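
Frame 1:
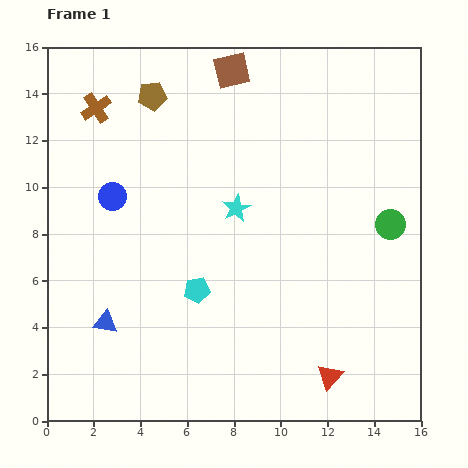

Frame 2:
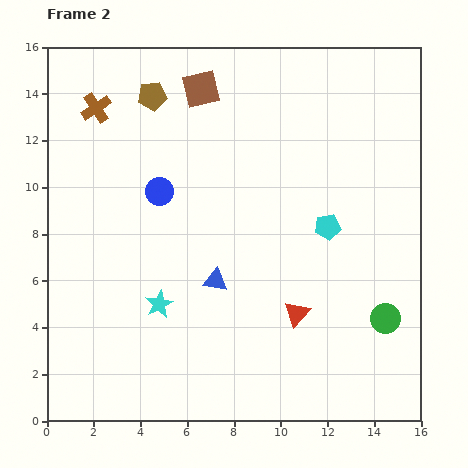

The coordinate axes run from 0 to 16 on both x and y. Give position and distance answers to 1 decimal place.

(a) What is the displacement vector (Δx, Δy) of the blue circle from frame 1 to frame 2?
(2.0, 0.2)

The blue circle was at (2.8, 9.6) in frame 1 and (4.8, 9.8) in frame 2.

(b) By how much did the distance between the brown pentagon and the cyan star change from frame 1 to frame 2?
+2.9

Distance in frame 1: 6.0. Distance in frame 2: 8.9.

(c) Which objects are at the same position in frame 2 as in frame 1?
the brown pentagon, the brown cross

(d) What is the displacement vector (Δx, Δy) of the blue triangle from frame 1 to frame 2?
(4.7, 1.8)

The blue triangle was at (2.5, 4.2) in frame 1 and (7.2, 6.0) in frame 2.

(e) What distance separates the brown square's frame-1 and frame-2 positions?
1.5

The brown square moved from (7.9, 15.0) to (6.6, 14.2), a distance of √(1.3² + 0.8²) ≈ 1.5.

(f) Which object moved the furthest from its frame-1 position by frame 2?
the cyan pentagon

(moved 6.2; next 5.3)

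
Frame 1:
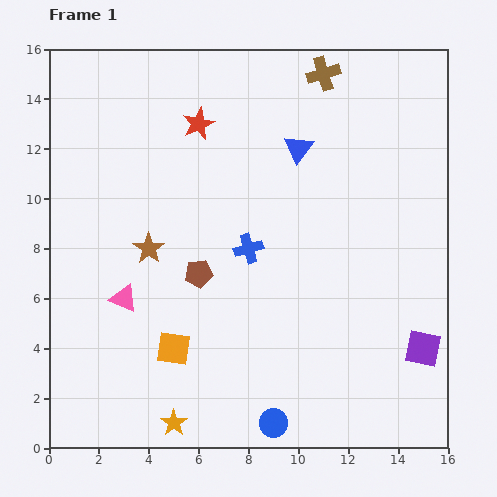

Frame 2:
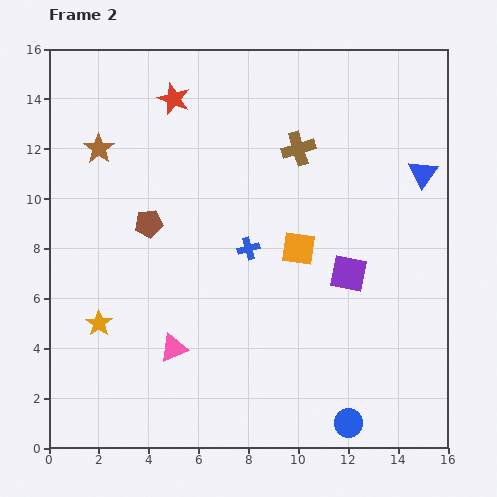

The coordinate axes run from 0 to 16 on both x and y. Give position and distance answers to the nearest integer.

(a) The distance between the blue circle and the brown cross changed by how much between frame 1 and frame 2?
-3

Distance in frame 1: 14. Distance in frame 2: 11.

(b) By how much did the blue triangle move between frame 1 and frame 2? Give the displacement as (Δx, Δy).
(5, -1)

The blue triangle was at (10, 12) in frame 1 and (15, 11) in frame 2.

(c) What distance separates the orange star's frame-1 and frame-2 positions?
5

The orange star moved from (5, 1) to (2, 5), a distance of √(3² + 4²) ≈ 5.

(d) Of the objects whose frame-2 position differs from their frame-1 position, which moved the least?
the red star

(moved 1)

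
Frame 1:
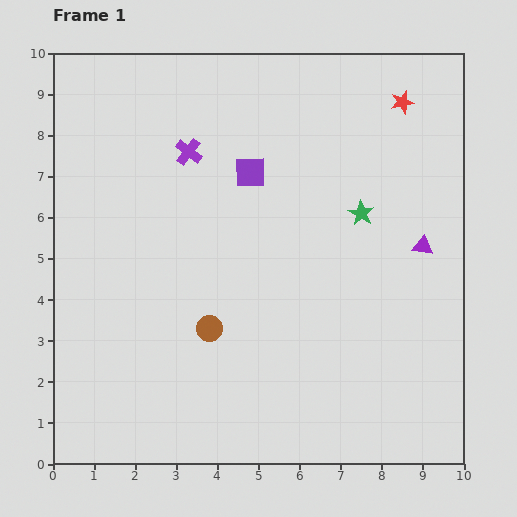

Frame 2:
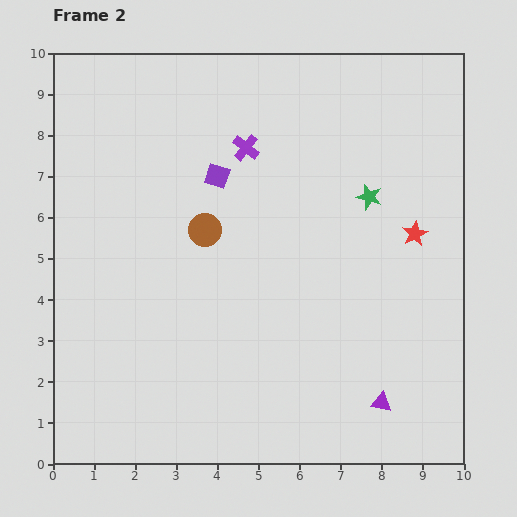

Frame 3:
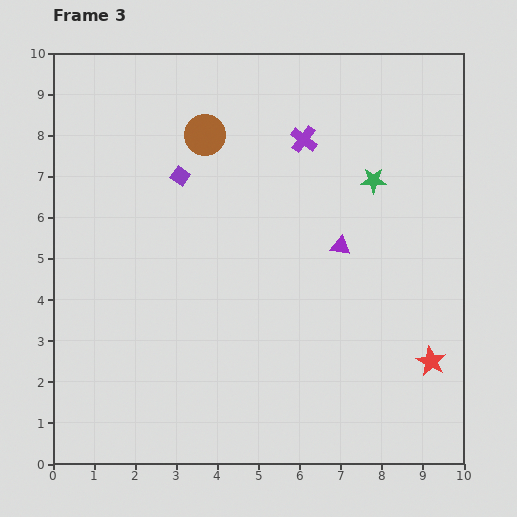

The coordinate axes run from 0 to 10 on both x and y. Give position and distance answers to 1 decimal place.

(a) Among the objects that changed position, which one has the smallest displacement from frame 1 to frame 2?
the green star

(moved 0.4)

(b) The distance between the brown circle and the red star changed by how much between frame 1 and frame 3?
+0.6

Distance in frame 1: 7.2. Distance in frame 3: 7.8.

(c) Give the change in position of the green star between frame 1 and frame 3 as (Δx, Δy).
(0.3, 0.8)

The green star was at (7.5, 6.1) in frame 1 and (7.8, 6.9) in frame 3.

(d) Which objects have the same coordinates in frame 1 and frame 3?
none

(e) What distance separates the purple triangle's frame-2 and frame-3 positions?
3.9

The purple triangle moved from (8.0, 1.5) to (7.0, 5.3), a distance of √(1.0² + 3.8²) ≈ 3.9.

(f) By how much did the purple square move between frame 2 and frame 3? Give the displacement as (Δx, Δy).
(-0.9, 0.0)

The purple square was at (4.0, 7.0) in frame 2 and (3.1, 7.0) in frame 3.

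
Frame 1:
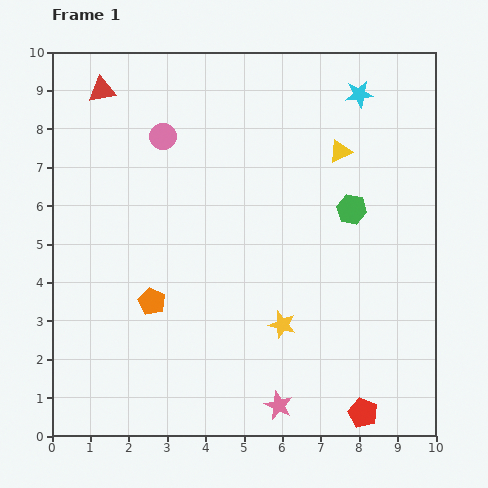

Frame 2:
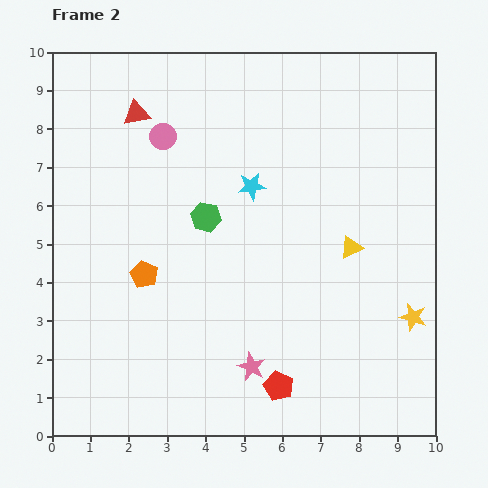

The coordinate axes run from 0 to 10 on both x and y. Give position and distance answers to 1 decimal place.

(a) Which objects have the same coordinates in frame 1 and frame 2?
the pink circle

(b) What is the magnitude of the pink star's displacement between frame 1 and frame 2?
1.2

The pink star moved from (5.9, 0.8) to (5.2, 1.8), a distance of √(0.7² + 1.0²) ≈ 1.2.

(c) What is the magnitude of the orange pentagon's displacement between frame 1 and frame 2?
0.7

The orange pentagon moved from (2.6, 3.5) to (2.4, 4.2), a distance of √(0.2² + 0.7²) ≈ 0.7.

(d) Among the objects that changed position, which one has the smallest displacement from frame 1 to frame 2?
the orange pentagon

(moved 0.7)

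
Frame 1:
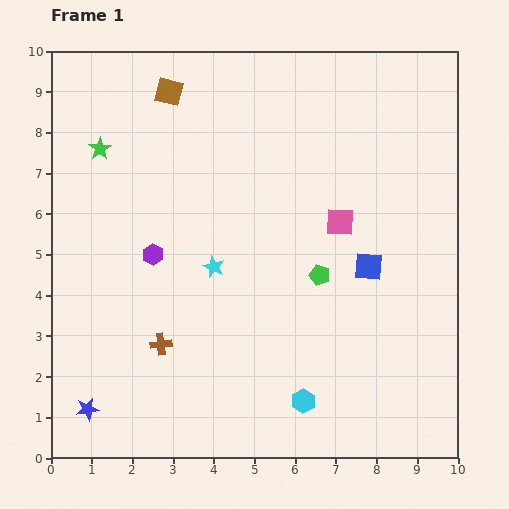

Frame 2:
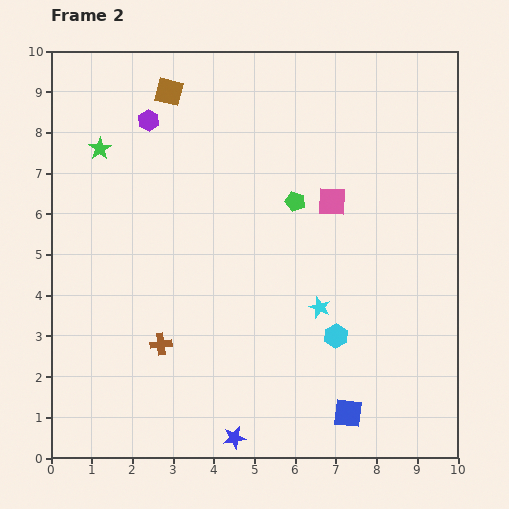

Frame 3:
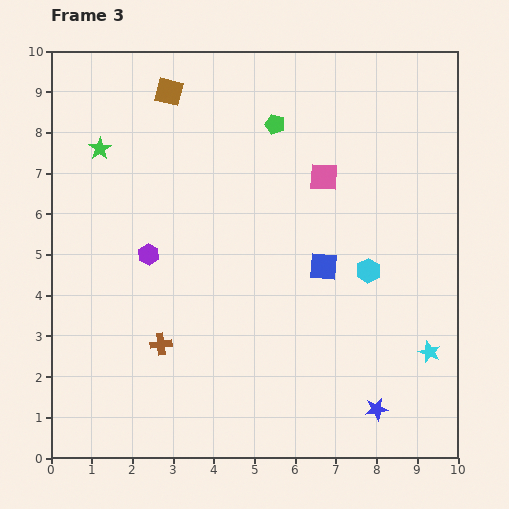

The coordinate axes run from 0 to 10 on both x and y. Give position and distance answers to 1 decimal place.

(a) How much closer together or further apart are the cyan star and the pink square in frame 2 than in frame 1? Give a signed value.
-0.7

Distance in frame 1: 3.3. Distance in frame 2: 2.6.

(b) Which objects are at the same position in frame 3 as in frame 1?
the green star, the brown square, the brown cross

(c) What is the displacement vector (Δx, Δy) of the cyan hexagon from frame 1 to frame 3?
(1.6, 3.2)

The cyan hexagon was at (6.2, 1.4) in frame 1 and (7.8, 4.6) in frame 3.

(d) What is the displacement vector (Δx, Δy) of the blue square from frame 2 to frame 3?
(-0.6, 3.6)

The blue square was at (7.3, 1.1) in frame 2 and (6.7, 4.7) in frame 3.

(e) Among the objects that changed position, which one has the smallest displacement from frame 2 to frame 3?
the pink square

(moved 0.6)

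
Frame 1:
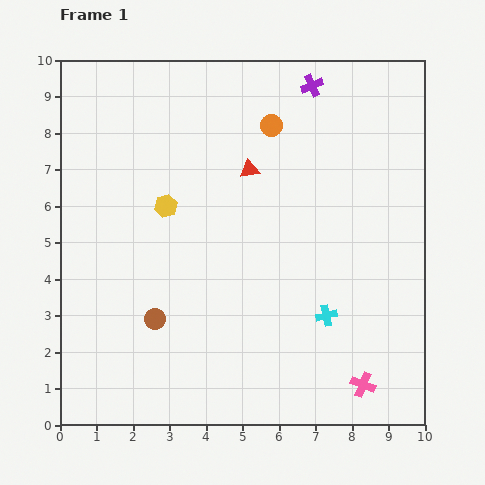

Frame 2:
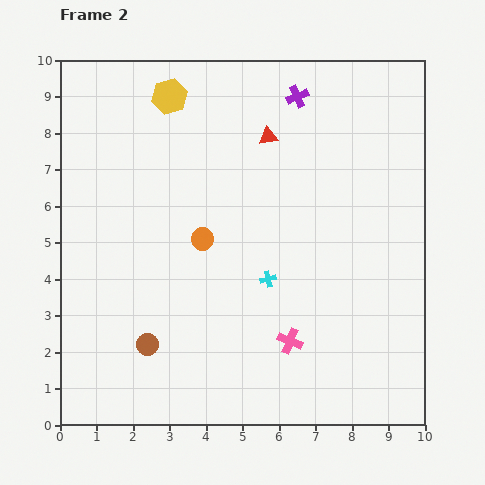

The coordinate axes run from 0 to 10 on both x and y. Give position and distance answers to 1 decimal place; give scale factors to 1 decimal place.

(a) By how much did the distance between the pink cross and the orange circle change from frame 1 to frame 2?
-3.8

Distance in frame 1: 7.5. Distance in frame 2: 3.7.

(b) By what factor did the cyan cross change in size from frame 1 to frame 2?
0.7×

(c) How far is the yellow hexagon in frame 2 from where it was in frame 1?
3.0

The yellow hexagon moved from (2.9, 6.0) to (3.0, 9.0), a distance of √(0.1² + 3.0²) ≈ 3.0.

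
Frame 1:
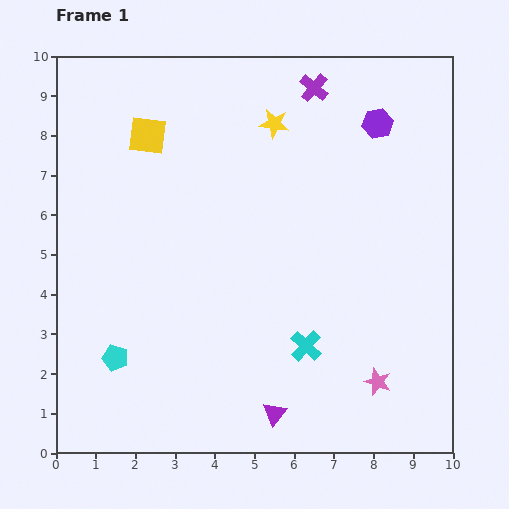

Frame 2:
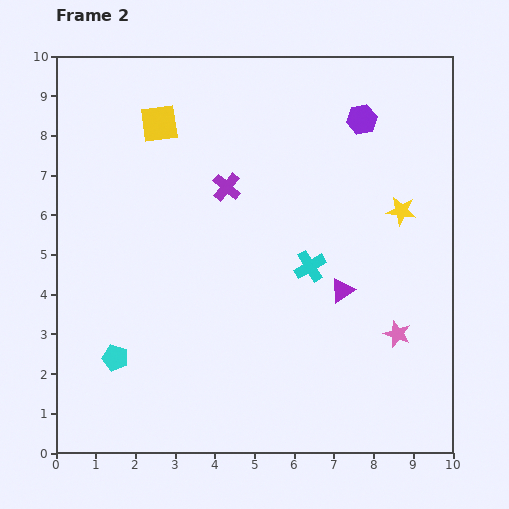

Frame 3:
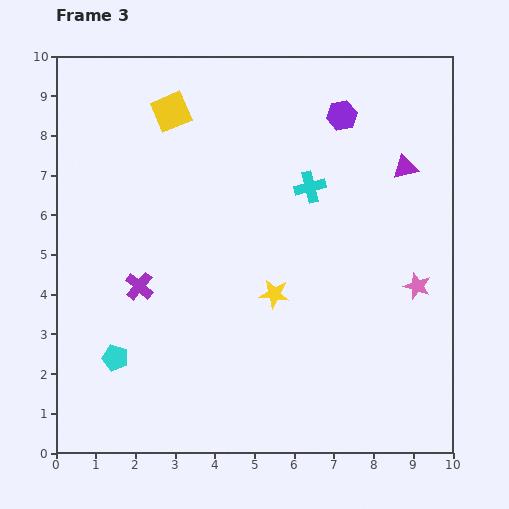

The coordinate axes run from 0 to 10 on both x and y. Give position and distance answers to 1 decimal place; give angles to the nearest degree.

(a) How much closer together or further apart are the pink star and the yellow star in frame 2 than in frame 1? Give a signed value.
-3.9

Distance in frame 1: 7.0. Distance in frame 2: 3.1.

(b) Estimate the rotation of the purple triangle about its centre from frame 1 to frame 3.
37° clockwise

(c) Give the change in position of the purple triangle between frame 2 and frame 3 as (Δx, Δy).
(1.6, 3.1)

The purple triangle was at (7.2, 4.1) in frame 2 and (8.8, 7.2) in frame 3.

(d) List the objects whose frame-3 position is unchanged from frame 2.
the cyan pentagon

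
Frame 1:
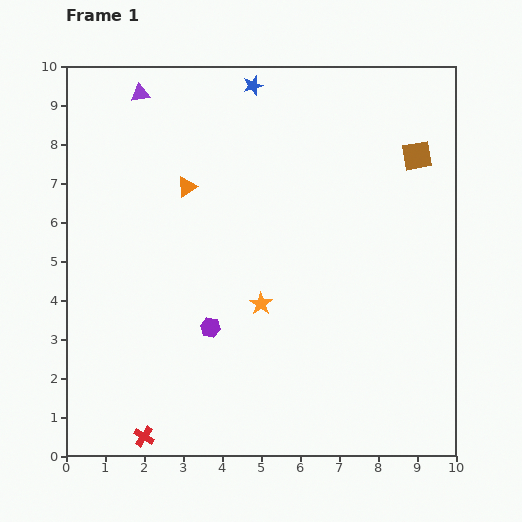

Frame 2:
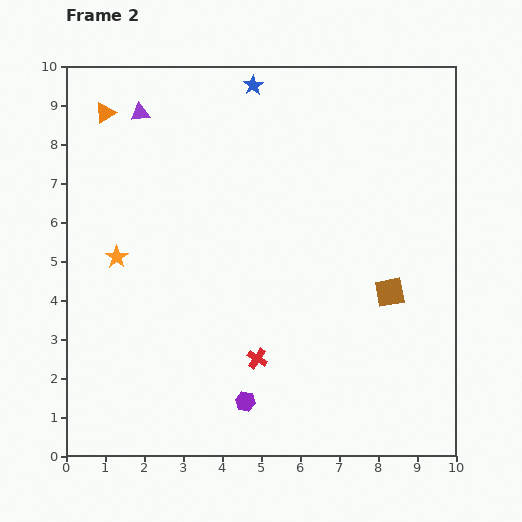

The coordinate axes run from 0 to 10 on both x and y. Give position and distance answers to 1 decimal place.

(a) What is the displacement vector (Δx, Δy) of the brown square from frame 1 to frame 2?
(-0.7, -3.5)

The brown square was at (9.0, 7.7) in frame 1 and (8.3, 4.2) in frame 2.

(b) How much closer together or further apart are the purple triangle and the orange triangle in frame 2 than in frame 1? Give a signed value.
-1.8

Distance in frame 1: 2.7. Distance in frame 2: 0.9.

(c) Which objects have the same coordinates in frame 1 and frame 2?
the blue star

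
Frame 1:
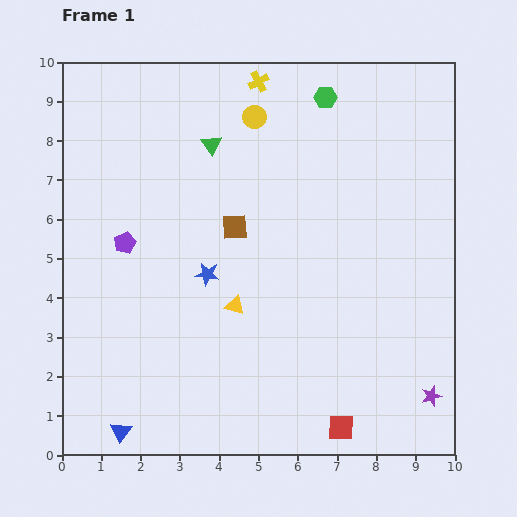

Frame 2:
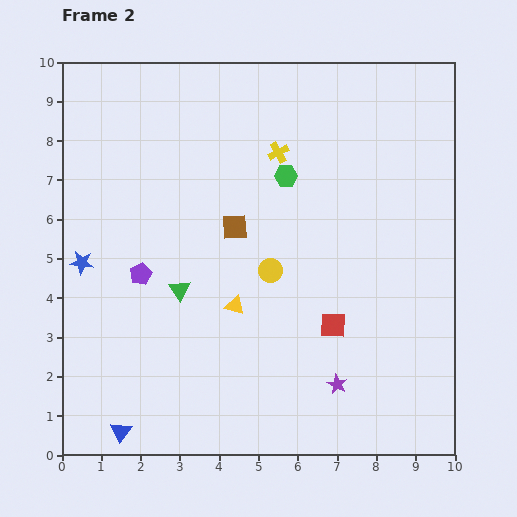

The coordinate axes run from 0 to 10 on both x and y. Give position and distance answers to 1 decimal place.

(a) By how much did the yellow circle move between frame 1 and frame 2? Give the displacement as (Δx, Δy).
(0.4, -3.9)

The yellow circle was at (4.9, 8.6) in frame 1 and (5.3, 4.7) in frame 2.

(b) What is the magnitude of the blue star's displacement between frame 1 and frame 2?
3.2

The blue star moved from (3.7, 4.6) to (0.5, 4.9), a distance of √(3.2² + 0.3²) ≈ 3.2.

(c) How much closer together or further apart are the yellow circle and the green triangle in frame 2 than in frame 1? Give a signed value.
+1.1

Distance in frame 1: 1.3. Distance in frame 2: 2.4.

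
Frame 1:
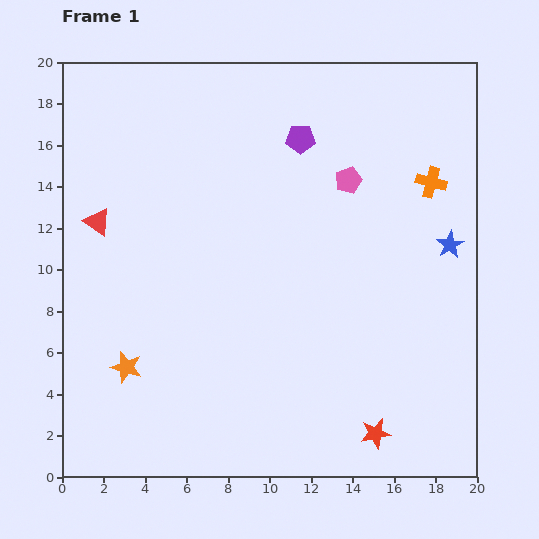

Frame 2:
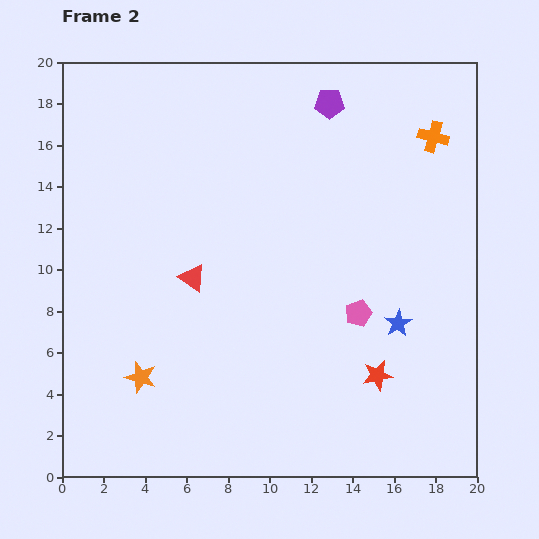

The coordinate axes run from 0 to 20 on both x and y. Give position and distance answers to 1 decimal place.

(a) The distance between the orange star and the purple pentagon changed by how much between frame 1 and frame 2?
+2.2

Distance in frame 1: 13.8. Distance in frame 2: 16.0.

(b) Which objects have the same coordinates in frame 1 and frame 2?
none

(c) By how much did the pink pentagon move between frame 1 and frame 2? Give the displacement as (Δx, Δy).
(0.5, -6.4)

The pink pentagon was at (13.8, 14.3) in frame 1 and (14.3, 7.9) in frame 2.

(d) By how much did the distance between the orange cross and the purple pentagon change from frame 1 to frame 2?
-1.4

Distance in frame 1: 6.6. Distance in frame 2: 5.2.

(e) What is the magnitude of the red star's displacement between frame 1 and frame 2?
2.8

The red star moved from (15.1, 2.1) to (15.2, 4.9), a distance of √(0.1² + 2.8²) ≈ 2.8.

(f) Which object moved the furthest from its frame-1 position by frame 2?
the pink pentagon

(moved 6.4; next 5.3)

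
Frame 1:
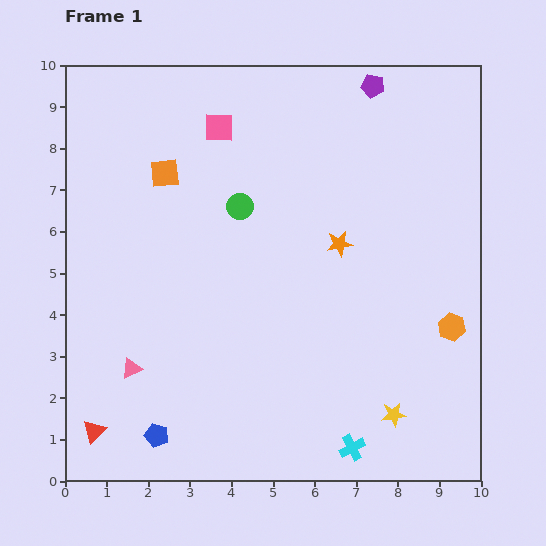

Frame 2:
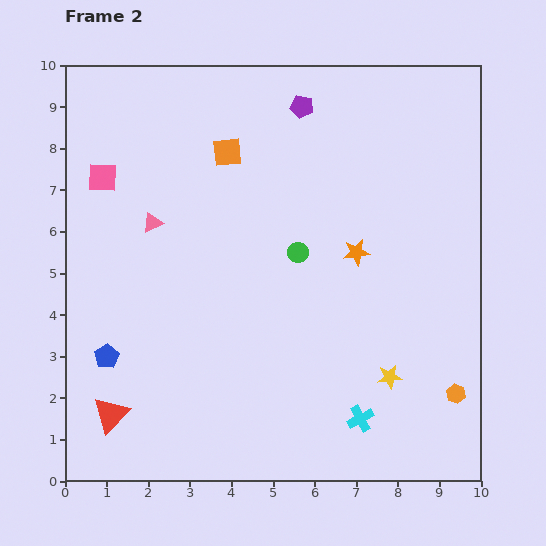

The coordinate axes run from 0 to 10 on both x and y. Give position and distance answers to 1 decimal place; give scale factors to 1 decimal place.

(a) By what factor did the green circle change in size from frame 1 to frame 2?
0.8×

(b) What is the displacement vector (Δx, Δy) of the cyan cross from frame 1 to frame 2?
(0.2, 0.7)

The cyan cross was at (6.9, 0.8) in frame 1 and (7.1, 1.5) in frame 2.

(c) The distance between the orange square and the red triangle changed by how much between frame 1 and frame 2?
+0.5

Distance in frame 1: 6.4. Distance in frame 2: 6.9.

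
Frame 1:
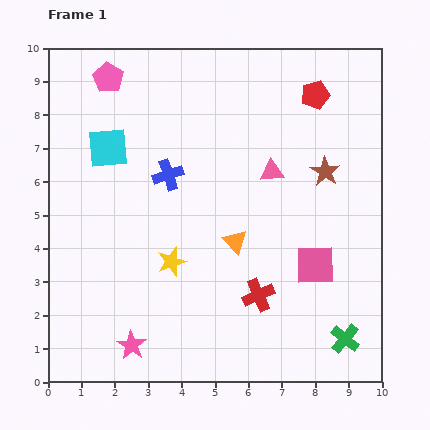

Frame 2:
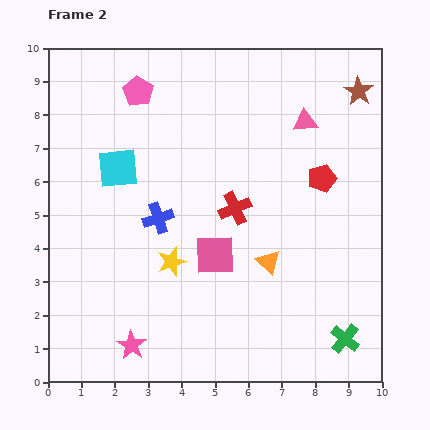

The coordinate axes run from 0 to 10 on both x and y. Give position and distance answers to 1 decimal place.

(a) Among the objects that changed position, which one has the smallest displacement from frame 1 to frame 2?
the cyan square

(moved 0.7)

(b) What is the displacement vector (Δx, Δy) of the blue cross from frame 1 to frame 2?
(-0.3, -1.3)

The blue cross was at (3.6, 6.2) in frame 1 and (3.3, 4.9) in frame 2.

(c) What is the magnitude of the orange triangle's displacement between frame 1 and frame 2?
1.2

The orange triangle moved from (5.6, 4.2) to (6.6, 3.6), a distance of √(1.0² + 0.6²) ≈ 1.2.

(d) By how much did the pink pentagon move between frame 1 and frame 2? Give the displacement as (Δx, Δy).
(0.9, -0.4)

The pink pentagon was at (1.8, 9.1) in frame 1 and (2.7, 8.7) in frame 2.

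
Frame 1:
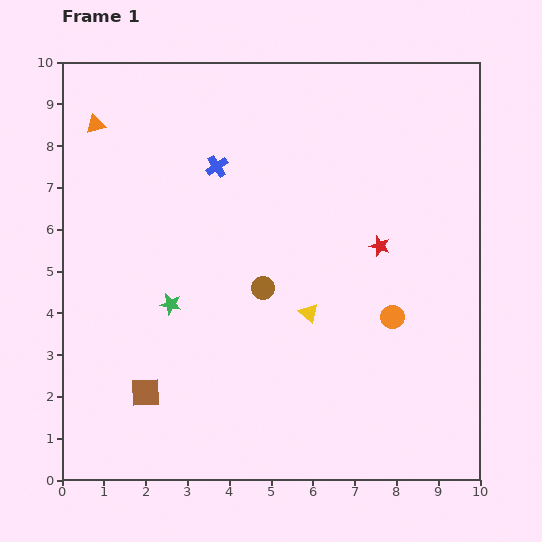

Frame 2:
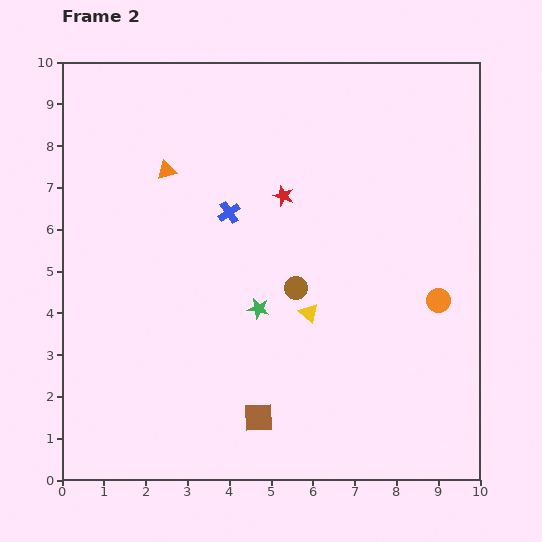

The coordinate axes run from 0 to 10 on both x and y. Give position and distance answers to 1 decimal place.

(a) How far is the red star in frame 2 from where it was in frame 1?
2.6

The red star moved from (7.6, 5.6) to (5.3, 6.8), a distance of √(2.3² + 1.2²) ≈ 2.6.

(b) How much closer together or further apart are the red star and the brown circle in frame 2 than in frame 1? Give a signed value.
-0.8

Distance in frame 1: 3.0. Distance in frame 2: 2.2.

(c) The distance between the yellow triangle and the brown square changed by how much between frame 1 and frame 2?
-1.5

Distance in frame 1: 4.3. Distance in frame 2: 2.8.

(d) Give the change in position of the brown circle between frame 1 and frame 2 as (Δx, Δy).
(0.8, 0.0)

The brown circle was at (4.8, 4.6) in frame 1 and (5.6, 4.6) in frame 2.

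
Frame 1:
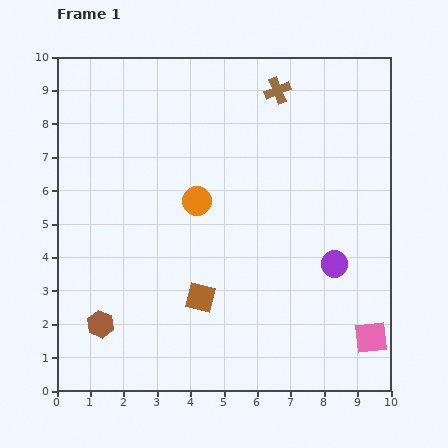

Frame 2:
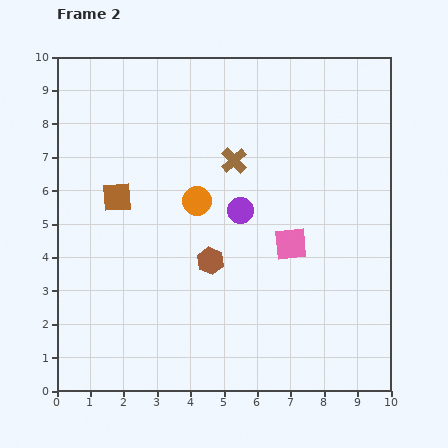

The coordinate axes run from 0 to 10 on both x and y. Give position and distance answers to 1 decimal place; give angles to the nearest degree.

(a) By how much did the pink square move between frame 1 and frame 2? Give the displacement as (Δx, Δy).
(-2.4, 2.8)

The pink square was at (9.4, 1.6) in frame 1 and (7.0, 4.4) in frame 2.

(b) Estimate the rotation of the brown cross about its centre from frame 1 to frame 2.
20° counter-clockwise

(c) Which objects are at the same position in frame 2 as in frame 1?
the orange circle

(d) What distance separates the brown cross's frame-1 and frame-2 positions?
2.5

The brown cross moved from (6.6, 9.0) to (5.3, 6.9), a distance of √(1.3² + 2.1²) ≈ 2.5.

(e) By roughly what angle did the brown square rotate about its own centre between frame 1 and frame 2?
17° counter-clockwise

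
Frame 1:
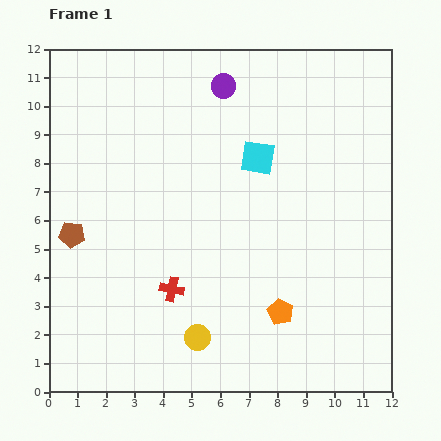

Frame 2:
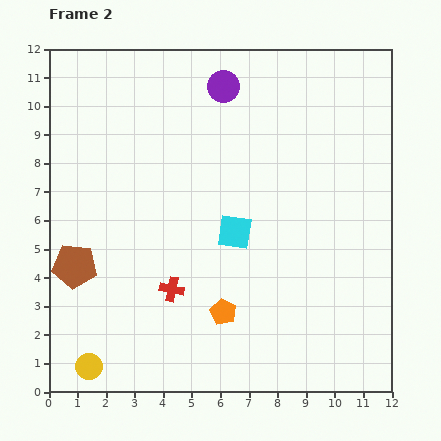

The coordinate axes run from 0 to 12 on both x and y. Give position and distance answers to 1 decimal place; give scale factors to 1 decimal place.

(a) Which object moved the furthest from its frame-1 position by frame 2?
the yellow circle

(moved 3.9; next 2.7)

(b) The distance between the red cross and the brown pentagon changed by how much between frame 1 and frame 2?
-0.5

Distance in frame 1: 4.0. Distance in frame 2: 3.5.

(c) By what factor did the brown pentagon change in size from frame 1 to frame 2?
1.7×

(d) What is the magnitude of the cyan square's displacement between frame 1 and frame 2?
2.7

The cyan square moved from (7.3, 8.2) to (6.5, 5.6), a distance of √(0.8² + 2.6²) ≈ 2.7.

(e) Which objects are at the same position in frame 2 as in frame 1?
the red cross, the purple circle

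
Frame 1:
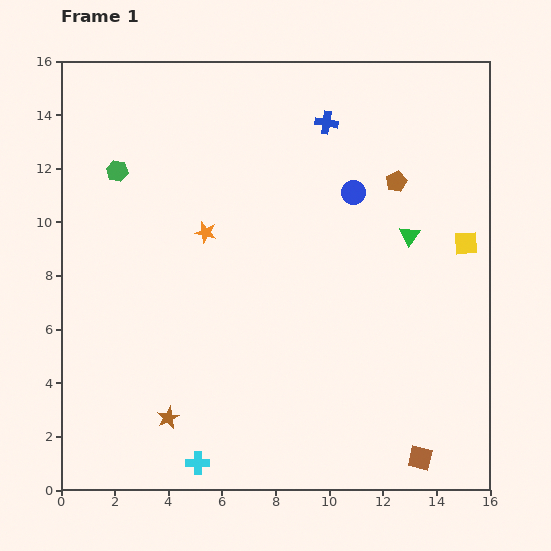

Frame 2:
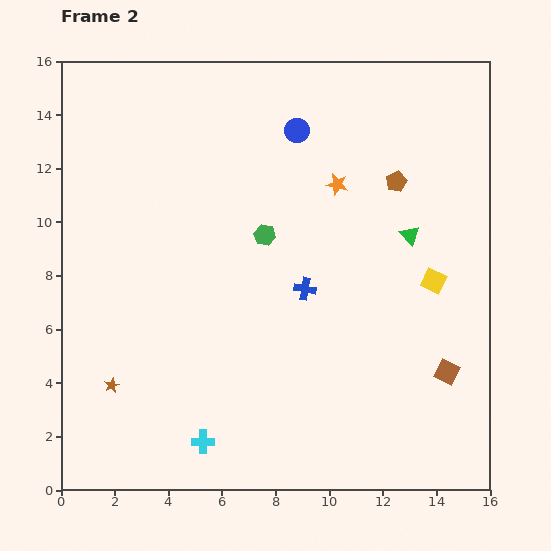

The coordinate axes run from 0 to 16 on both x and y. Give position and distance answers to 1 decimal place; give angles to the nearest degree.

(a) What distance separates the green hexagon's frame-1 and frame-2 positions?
6.0

The green hexagon moved from (2.1, 11.9) to (7.6, 9.5), a distance of √(5.5² + 2.4²) ≈ 6.0.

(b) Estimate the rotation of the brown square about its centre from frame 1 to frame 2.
15° clockwise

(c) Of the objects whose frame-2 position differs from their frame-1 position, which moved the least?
the cyan cross

(moved 0.8)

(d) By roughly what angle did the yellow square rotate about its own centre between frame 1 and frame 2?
30° clockwise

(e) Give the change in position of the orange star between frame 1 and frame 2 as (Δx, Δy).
(4.9, 1.8)

The orange star was at (5.4, 9.6) in frame 1 and (10.3, 11.4) in frame 2.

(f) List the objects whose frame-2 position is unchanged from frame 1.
the green triangle, the brown pentagon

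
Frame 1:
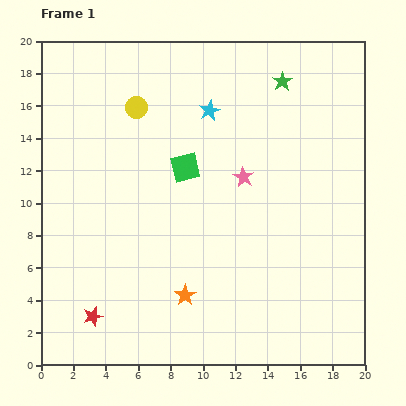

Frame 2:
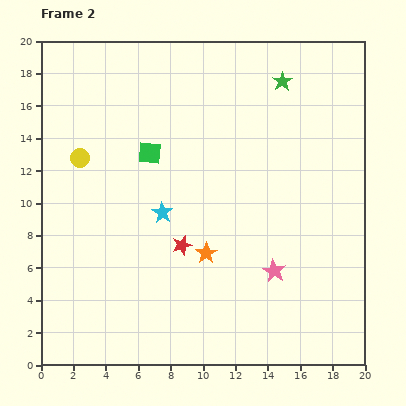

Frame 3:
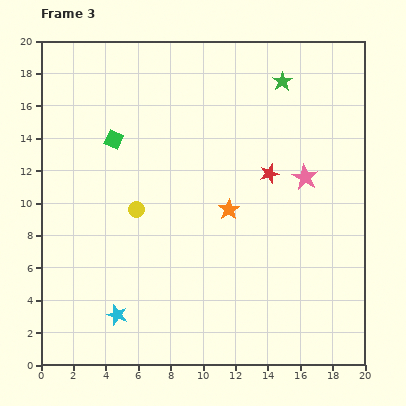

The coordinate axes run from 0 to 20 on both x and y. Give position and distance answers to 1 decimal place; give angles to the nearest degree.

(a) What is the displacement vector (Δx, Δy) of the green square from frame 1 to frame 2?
(-2.2, 0.9)

The green square was at (8.9, 12.2) in frame 1 and (6.7, 13.1) in frame 2.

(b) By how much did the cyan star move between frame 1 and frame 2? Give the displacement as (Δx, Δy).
(-2.9, -6.3)

The cyan star was at (10.4, 15.7) in frame 1 and (7.5, 9.4) in frame 2.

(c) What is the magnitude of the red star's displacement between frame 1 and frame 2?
7.0

The red star moved from (3.2, 3.0) to (8.7, 7.4), a distance of √(5.5² + 4.4²) ≈ 7.0.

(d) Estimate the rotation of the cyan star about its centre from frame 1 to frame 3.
31° counter-clockwise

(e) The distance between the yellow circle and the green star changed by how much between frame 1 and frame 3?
+2.9

Distance in frame 1: 9.1. Distance in frame 3: 12.0.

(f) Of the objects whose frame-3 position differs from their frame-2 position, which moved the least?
the green square

(moved 2.3)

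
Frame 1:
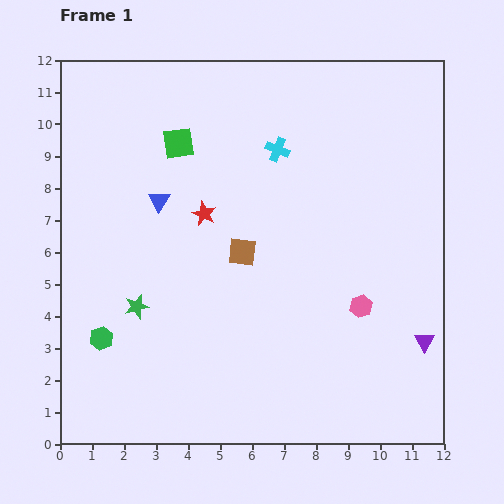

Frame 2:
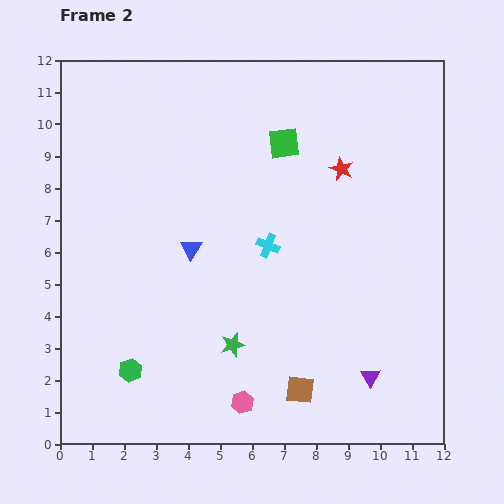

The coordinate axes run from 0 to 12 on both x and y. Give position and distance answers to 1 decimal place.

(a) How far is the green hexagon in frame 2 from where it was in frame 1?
1.3

The green hexagon moved from (1.3, 3.3) to (2.2, 2.3), a distance of √(0.9² + 1.0²) ≈ 1.3.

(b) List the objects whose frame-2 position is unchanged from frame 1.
none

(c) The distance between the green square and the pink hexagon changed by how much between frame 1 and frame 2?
+0.6

Distance in frame 1: 7.6. Distance in frame 2: 8.2.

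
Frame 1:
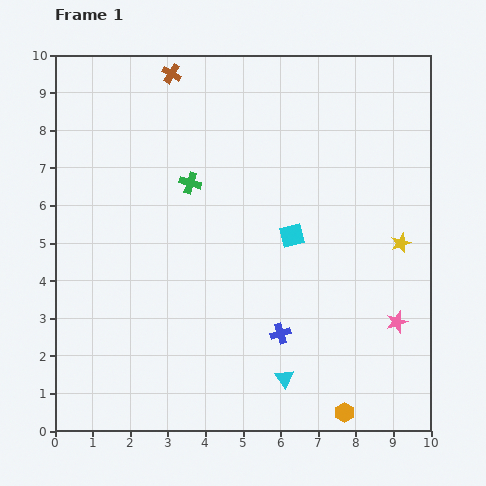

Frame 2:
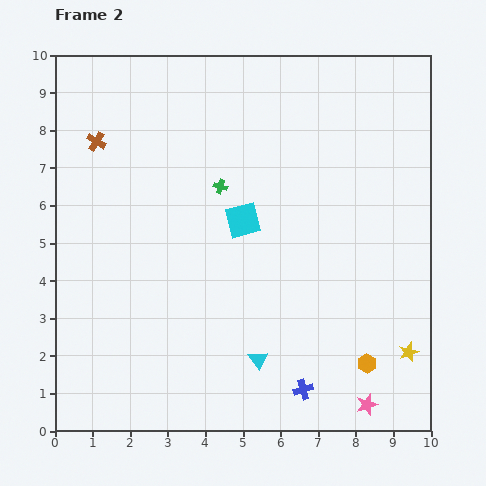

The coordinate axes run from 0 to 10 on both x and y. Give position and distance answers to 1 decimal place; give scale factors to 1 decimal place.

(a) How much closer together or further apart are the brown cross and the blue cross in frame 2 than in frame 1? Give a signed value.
+1.1

Distance in frame 1: 7.5. Distance in frame 2: 8.6.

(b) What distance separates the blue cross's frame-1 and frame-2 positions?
1.6

The blue cross moved from (6.0, 2.6) to (6.6, 1.1), a distance of √(0.6² + 1.5²) ≈ 1.6.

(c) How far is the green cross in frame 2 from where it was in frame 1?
0.8

The green cross moved from (3.6, 6.6) to (4.4, 6.5), a distance of √(0.8² + 0.1²) ≈ 0.8.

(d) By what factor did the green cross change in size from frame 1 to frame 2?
0.7×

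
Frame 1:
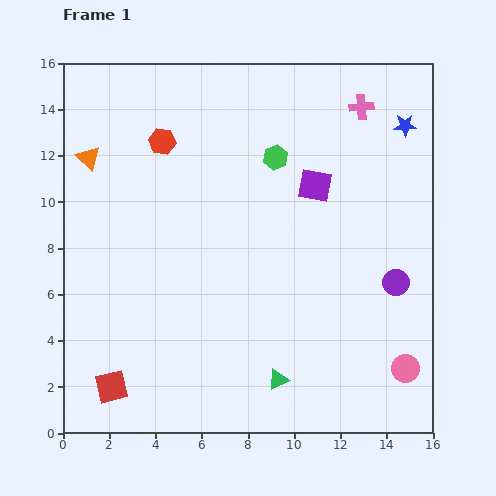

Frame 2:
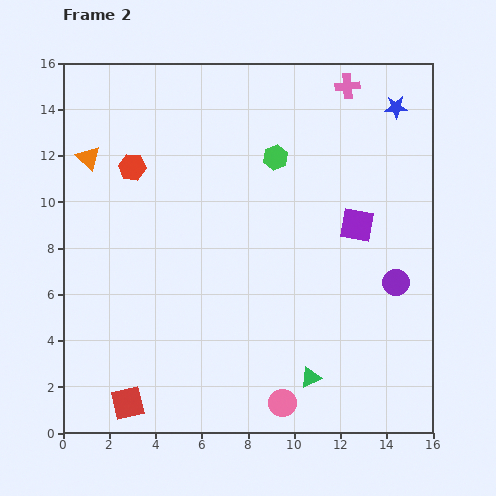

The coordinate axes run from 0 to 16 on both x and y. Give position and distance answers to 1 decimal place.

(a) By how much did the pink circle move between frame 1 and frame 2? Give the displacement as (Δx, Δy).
(-5.3, -1.5)

The pink circle was at (14.8, 2.8) in frame 1 and (9.5, 1.3) in frame 2.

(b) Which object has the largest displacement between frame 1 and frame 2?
the pink circle

(moved 5.5; next 2.5)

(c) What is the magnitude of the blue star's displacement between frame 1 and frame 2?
0.9

The blue star moved from (14.8, 13.3) to (14.4, 14.1), a distance of √(0.4² + 0.8²) ≈ 0.9.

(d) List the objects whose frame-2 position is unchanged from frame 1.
the green hexagon, the purple circle, the orange triangle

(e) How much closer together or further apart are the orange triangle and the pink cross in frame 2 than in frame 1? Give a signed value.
-0.4

Distance in frame 1: 12.0. Distance in frame 2: 11.6.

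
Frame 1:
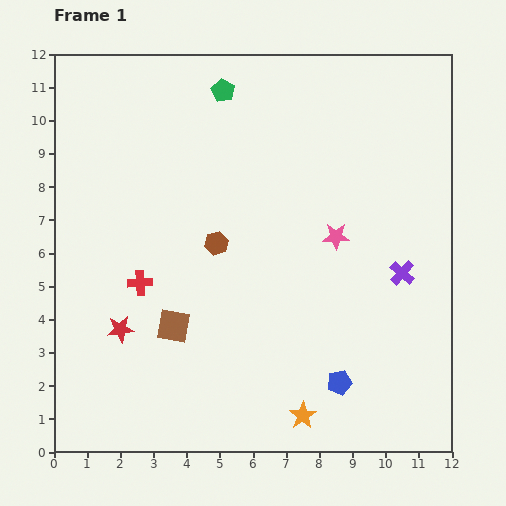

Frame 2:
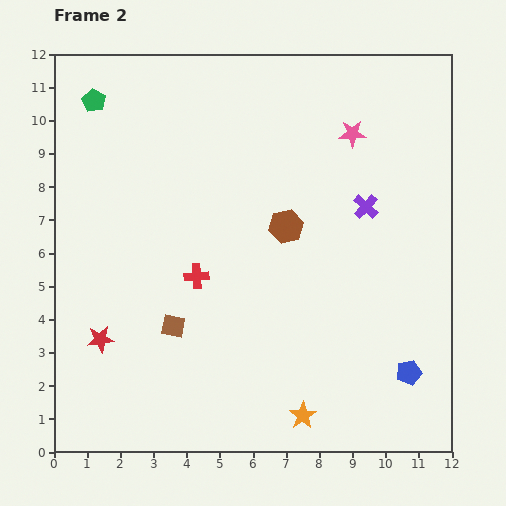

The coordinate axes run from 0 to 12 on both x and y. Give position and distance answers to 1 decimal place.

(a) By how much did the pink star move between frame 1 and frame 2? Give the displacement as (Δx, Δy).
(0.5, 3.1)

The pink star was at (8.5, 6.5) in frame 1 and (9.0, 9.6) in frame 2.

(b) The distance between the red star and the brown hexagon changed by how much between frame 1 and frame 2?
+2.7

Distance in frame 1: 3.9. Distance in frame 2: 6.6.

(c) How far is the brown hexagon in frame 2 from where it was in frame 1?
2.2

The brown hexagon moved from (4.9, 6.3) to (7.0, 6.8), a distance of √(2.1² + 0.5²) ≈ 2.2.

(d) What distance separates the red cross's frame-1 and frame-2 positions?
1.7

The red cross moved from (2.6, 5.1) to (4.3, 5.3), a distance of √(1.7² + 0.2²) ≈ 1.7.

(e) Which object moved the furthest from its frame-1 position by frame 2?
the green pentagon

(moved 3.9; next 3.1)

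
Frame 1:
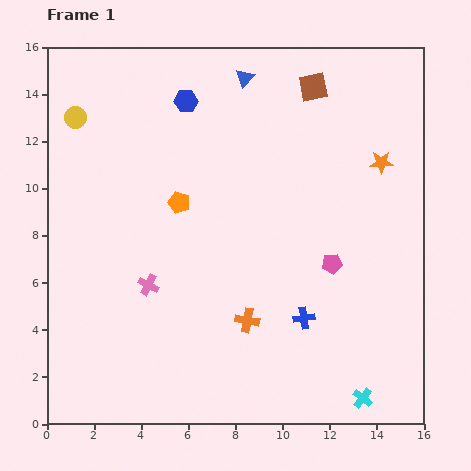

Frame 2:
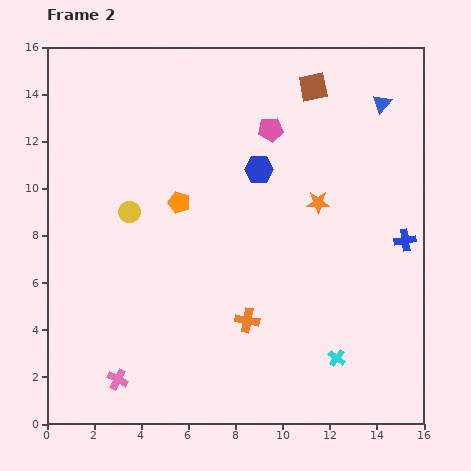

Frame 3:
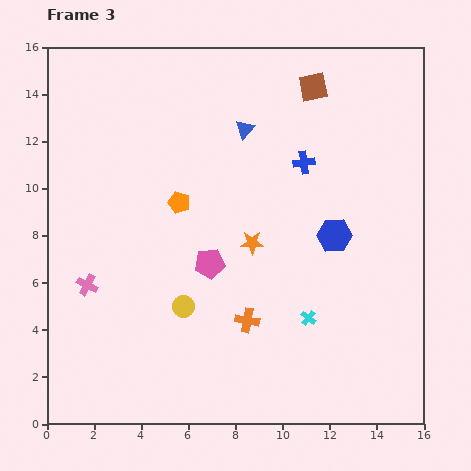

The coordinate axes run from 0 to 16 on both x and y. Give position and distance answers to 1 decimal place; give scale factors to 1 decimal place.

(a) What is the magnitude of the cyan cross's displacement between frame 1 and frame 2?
2.0

The cyan cross moved from (13.4, 1.1) to (12.3, 2.8), a distance of √(1.1² + 1.7²) ≈ 2.0.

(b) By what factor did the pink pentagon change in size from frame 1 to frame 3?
1.5×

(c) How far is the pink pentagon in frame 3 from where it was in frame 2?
6.3

The pink pentagon moved from (9.5, 12.5) to (6.9, 6.8), a distance of √(2.6² + 5.7²) ≈ 6.3.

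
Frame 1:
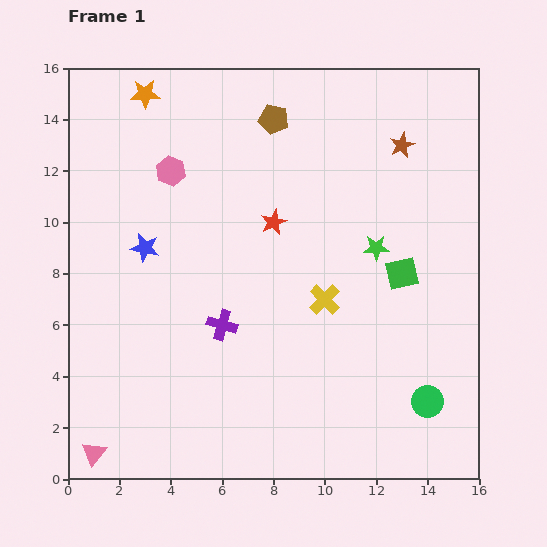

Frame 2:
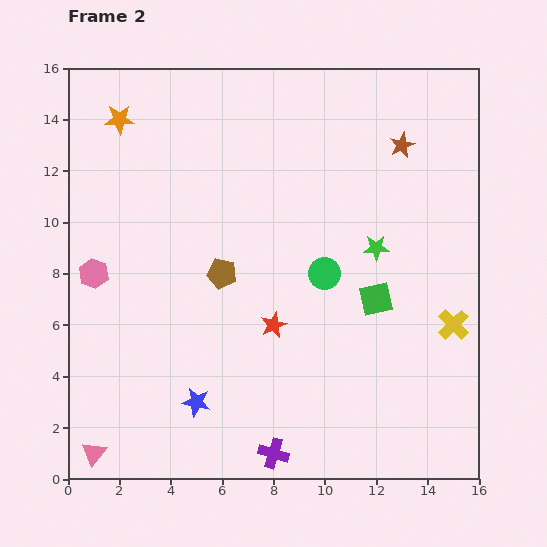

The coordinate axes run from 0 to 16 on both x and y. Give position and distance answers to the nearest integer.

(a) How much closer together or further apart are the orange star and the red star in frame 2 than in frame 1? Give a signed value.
+3

Distance in frame 1: 7. Distance in frame 2: 10.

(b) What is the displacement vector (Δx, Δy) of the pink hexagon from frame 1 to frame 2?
(-3, -4)

The pink hexagon was at (4, 12) in frame 1 and (1, 8) in frame 2.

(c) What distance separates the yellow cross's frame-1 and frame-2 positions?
5

The yellow cross moved from (10, 7) to (15, 6), a distance of √(5² + 1²) ≈ 5.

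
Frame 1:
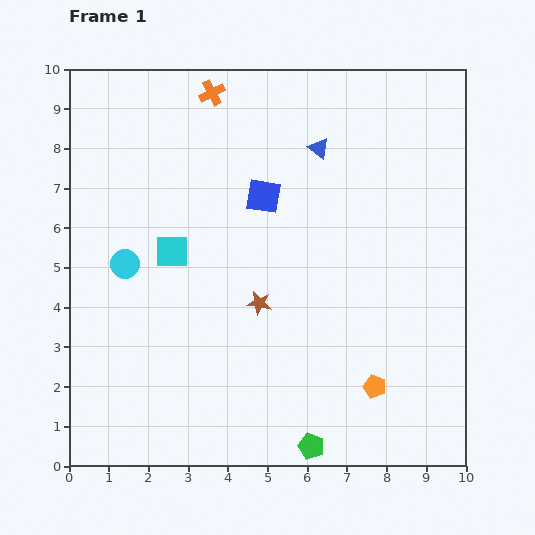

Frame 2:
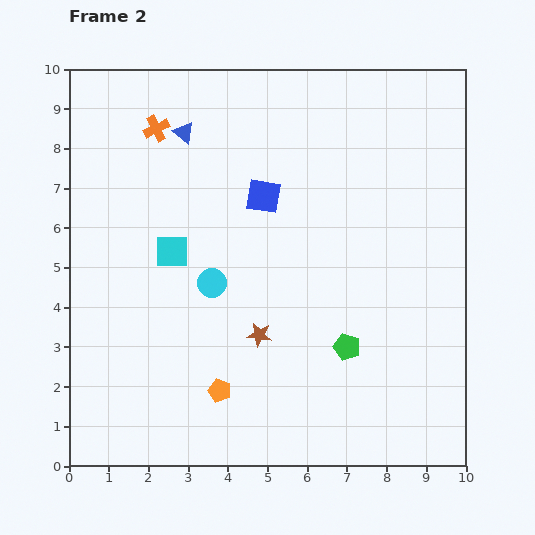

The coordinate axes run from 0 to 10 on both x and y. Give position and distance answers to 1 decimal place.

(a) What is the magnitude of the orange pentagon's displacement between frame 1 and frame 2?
3.9

The orange pentagon moved from (7.7, 2.0) to (3.8, 1.9), a distance of √(3.9² + 0.1²) ≈ 3.9.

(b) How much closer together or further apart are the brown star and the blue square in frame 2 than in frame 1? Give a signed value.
+0.8

Distance in frame 1: 2.7. Distance in frame 2: 3.5.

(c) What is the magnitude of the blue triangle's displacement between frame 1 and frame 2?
3.4

The blue triangle moved from (6.3, 8.0) to (2.9, 8.4), a distance of √(3.4² + 0.4²) ≈ 3.4.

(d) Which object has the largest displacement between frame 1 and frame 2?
the orange pentagon

(moved 3.9; next 3.4)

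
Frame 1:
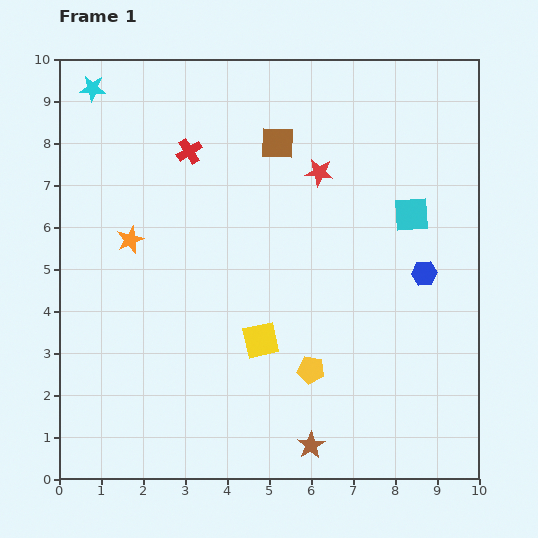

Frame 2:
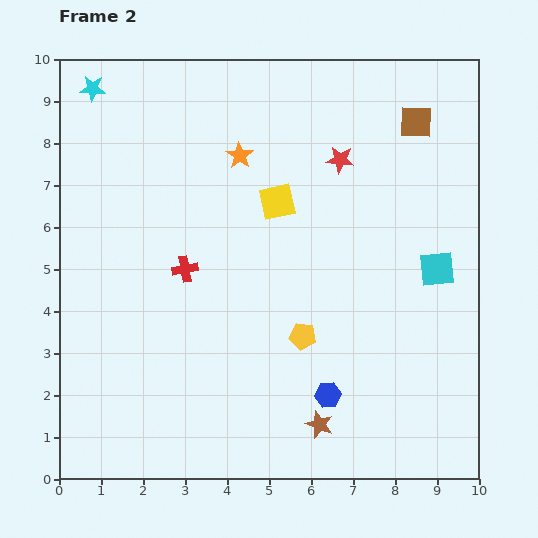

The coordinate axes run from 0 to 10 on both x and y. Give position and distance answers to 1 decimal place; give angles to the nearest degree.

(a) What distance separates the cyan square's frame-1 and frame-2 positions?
1.4

The cyan square moved from (8.4, 6.3) to (9.0, 5.0), a distance of √(0.6² + 1.3²) ≈ 1.4.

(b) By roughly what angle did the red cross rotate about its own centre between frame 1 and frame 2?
22° clockwise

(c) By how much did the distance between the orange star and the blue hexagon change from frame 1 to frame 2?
-0.9

Distance in frame 1: 7.0. Distance in frame 2: 6.1.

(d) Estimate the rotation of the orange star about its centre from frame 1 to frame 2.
17° counter-clockwise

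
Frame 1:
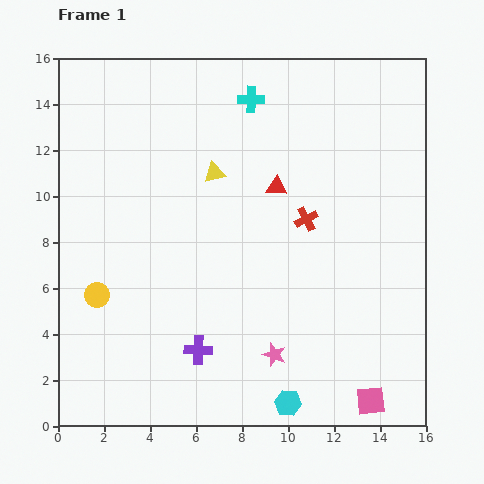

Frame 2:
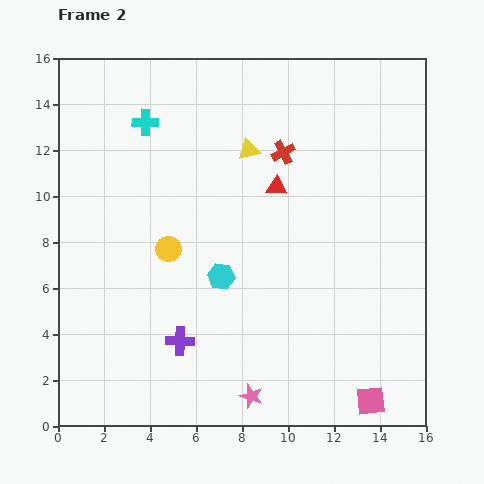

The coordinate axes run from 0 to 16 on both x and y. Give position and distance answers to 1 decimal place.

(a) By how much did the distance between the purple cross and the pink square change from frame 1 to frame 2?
+0.9

Distance in frame 1: 7.8. Distance in frame 2: 8.7.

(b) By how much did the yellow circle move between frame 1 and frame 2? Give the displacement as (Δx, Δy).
(3.1, 2.0)

The yellow circle was at (1.7, 5.7) in frame 1 and (4.8, 7.7) in frame 2.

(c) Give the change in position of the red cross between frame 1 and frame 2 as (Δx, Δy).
(-1.0, 2.9)

The red cross was at (10.8, 9.0) in frame 1 and (9.8, 11.9) in frame 2.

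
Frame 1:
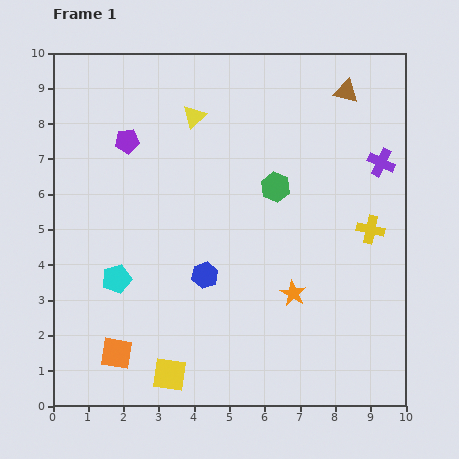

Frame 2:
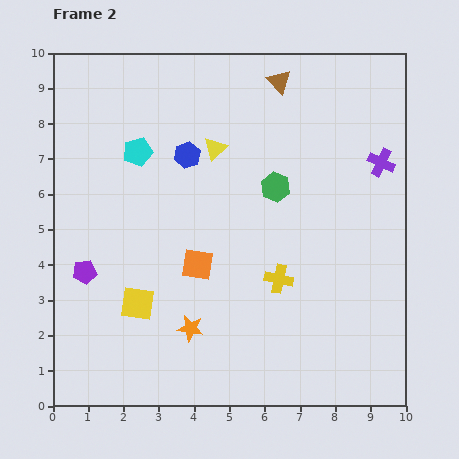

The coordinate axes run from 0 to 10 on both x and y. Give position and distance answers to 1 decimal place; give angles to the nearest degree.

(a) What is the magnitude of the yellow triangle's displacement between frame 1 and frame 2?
1.1

The yellow triangle moved from (4.0, 8.2) to (4.6, 7.3), a distance of √(0.6² + 0.9²) ≈ 1.1.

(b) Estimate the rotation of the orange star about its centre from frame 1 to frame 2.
18° counter-clockwise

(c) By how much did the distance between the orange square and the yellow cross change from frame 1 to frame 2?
-5.7

Distance in frame 1: 8.0. Distance in frame 2: 2.3.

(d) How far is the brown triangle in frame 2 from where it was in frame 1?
1.9

The brown triangle moved from (8.3, 8.9) to (6.4, 9.2), a distance of √(1.9² + 0.3²) ≈ 1.9.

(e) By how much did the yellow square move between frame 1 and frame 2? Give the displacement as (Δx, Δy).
(-0.9, 2.0)

The yellow square was at (3.3, 0.9) in frame 1 and (2.4, 2.9) in frame 2.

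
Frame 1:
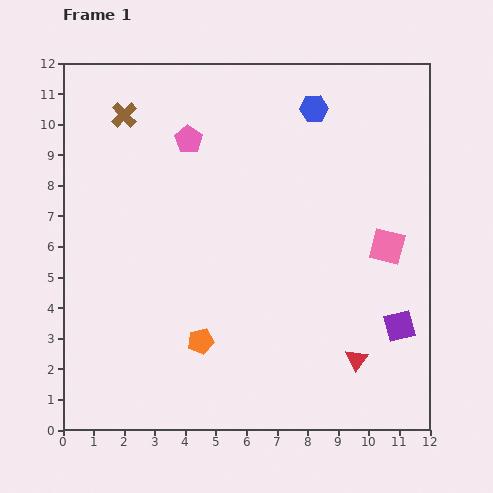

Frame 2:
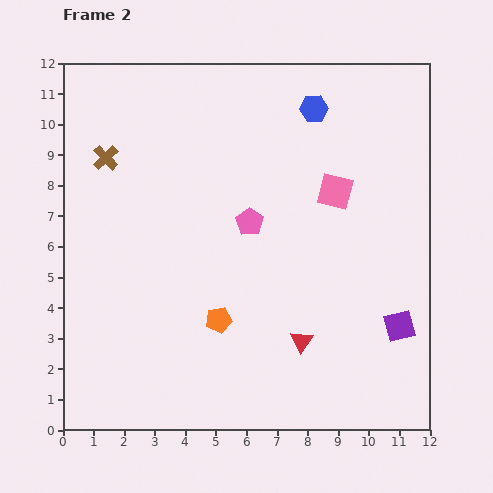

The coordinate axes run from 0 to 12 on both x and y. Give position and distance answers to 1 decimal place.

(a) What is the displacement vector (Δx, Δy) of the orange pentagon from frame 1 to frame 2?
(0.6, 0.7)

The orange pentagon was at (4.5, 2.9) in frame 1 and (5.1, 3.6) in frame 2.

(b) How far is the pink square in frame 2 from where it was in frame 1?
2.5

The pink square moved from (10.6, 6.0) to (8.9, 7.8), a distance of √(1.7² + 1.8²) ≈ 2.5.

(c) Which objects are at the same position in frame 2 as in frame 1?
the blue hexagon, the purple square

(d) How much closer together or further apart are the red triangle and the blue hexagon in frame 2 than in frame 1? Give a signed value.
-0.7

Distance in frame 1: 8.3. Distance in frame 2: 7.6.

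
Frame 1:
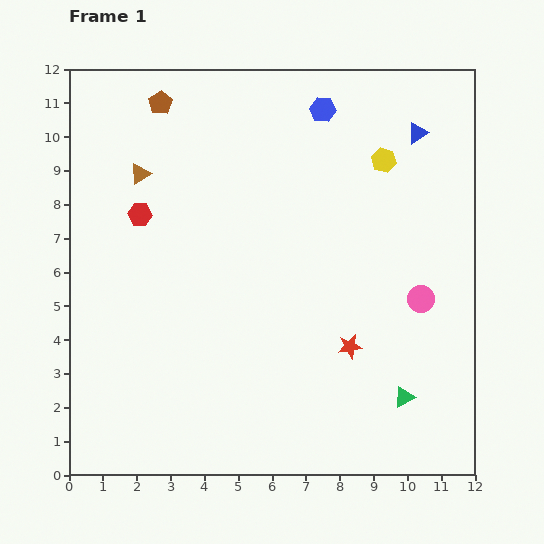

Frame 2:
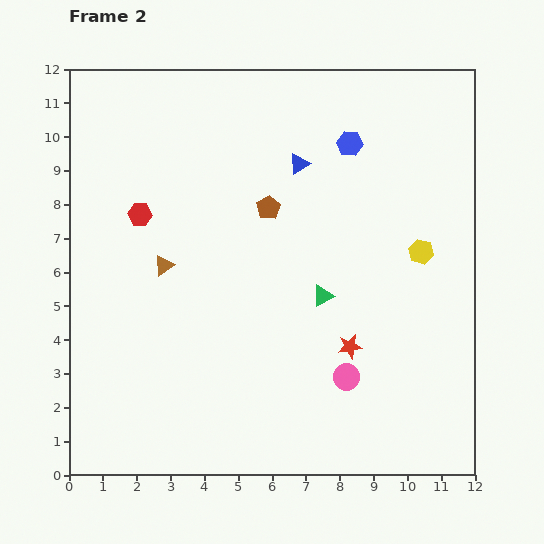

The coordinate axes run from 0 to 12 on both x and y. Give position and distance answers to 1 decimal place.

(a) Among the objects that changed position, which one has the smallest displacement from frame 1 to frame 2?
the blue hexagon

(moved 1.3)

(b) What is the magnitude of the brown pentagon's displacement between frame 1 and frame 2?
4.5

The brown pentagon moved from (2.7, 11.0) to (5.9, 7.9), a distance of √(3.2² + 3.1²) ≈ 4.5.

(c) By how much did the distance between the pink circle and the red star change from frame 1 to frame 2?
-1.6

Distance in frame 1: 2.5. Distance in frame 2: 0.9.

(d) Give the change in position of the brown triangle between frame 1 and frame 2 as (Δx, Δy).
(0.7, -2.7)

The brown triangle was at (2.1, 8.9) in frame 1 and (2.8, 6.2) in frame 2.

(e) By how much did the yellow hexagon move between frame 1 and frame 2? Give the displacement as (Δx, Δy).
(1.1, -2.7)

The yellow hexagon was at (9.3, 9.3) in frame 1 and (10.4, 6.6) in frame 2.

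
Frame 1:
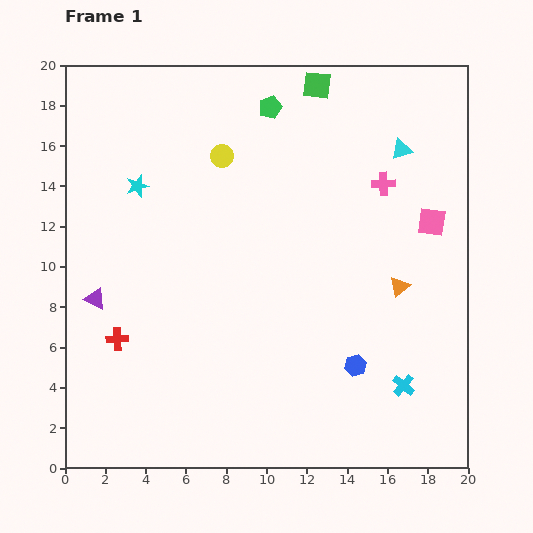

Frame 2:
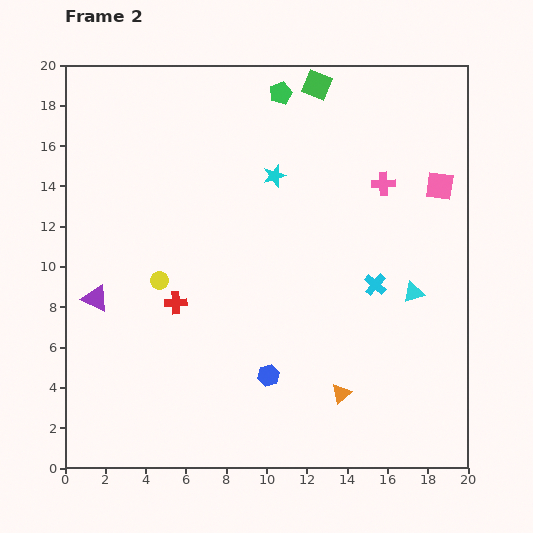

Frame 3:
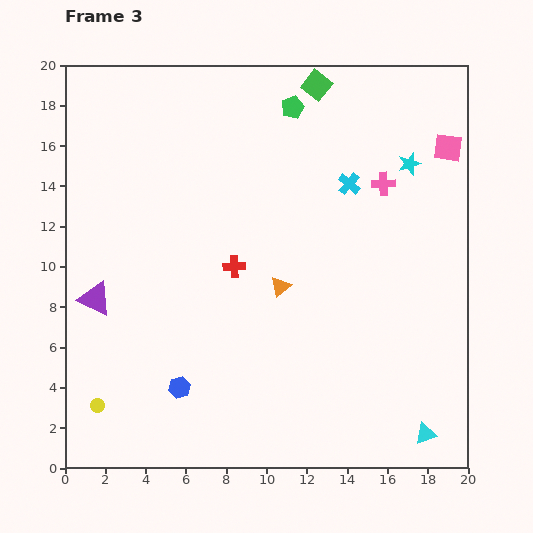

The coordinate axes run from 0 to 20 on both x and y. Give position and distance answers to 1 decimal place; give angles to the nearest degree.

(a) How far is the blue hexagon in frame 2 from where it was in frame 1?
4.3

The blue hexagon moved from (14.4, 5.1) to (10.1, 4.6), a distance of √(4.3² + 0.5²) ≈ 4.3.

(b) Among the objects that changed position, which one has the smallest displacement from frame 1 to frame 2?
the green pentagon

(moved 0.9)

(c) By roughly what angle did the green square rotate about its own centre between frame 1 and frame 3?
31° clockwise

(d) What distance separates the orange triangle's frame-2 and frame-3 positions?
6.1

The orange triangle moved from (13.7, 3.7) to (10.7, 9.0), a distance of √(3.0² + 5.3²) ≈ 6.1.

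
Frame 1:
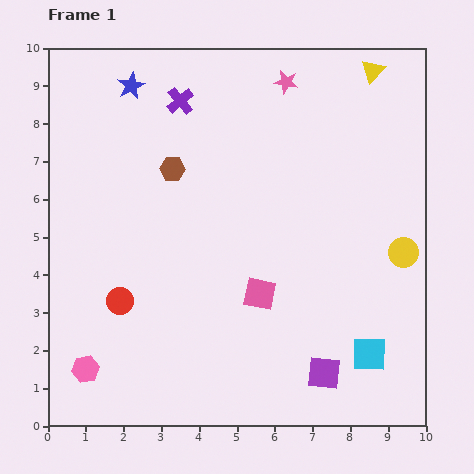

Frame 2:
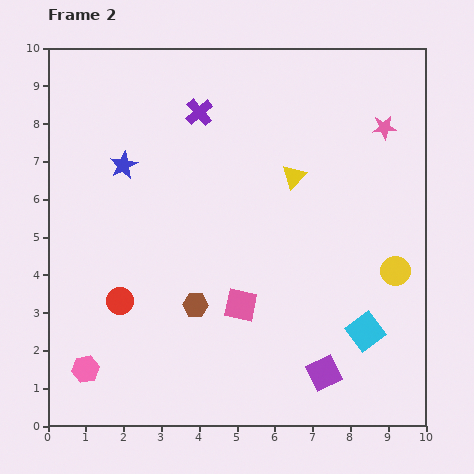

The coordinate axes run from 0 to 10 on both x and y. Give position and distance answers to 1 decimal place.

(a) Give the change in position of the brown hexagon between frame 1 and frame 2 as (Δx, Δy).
(0.6, -3.6)

The brown hexagon was at (3.3, 6.8) in frame 1 and (3.9, 3.2) in frame 2.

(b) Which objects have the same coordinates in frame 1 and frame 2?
the red circle, the purple square, the pink hexagon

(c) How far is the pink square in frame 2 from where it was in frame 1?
0.6

The pink square moved from (5.6, 3.5) to (5.1, 3.2), a distance of √(0.5² + 0.3²) ≈ 0.6.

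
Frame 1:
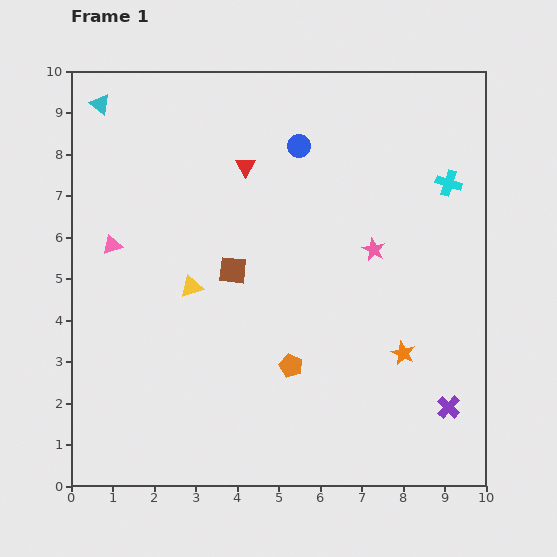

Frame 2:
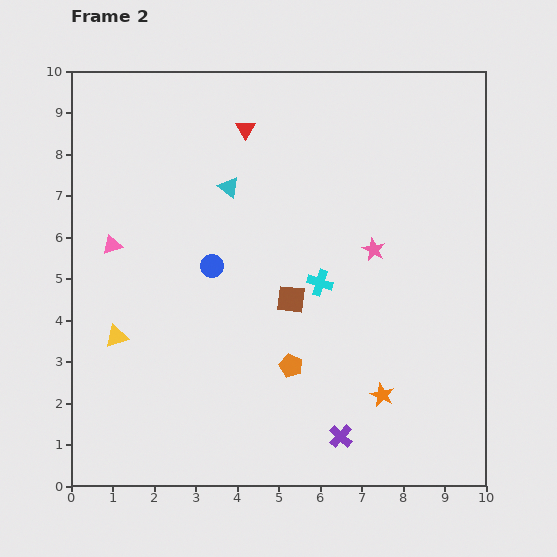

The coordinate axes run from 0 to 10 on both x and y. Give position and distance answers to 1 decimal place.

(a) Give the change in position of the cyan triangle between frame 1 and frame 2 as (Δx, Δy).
(3.1, -2.0)

The cyan triangle was at (0.7, 9.2) in frame 1 and (3.8, 7.2) in frame 2.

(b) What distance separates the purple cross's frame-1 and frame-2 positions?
2.7

The purple cross moved from (9.1, 1.9) to (6.5, 1.2), a distance of √(2.6² + 0.7²) ≈ 2.7.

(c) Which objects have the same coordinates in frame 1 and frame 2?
the orange pentagon, the pink star, the pink triangle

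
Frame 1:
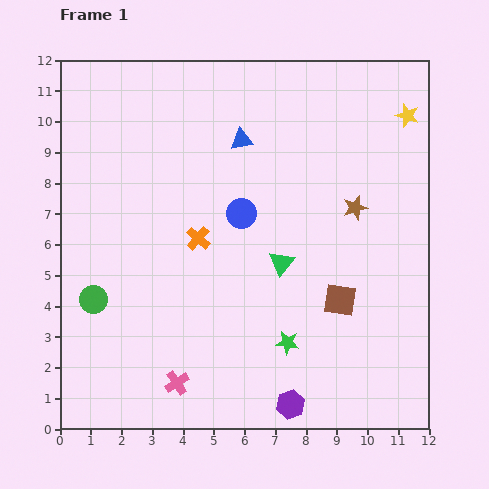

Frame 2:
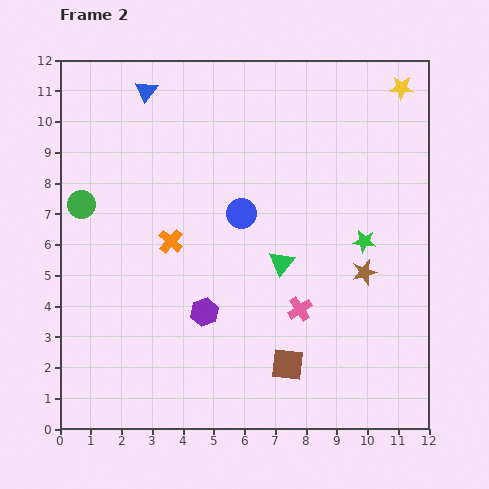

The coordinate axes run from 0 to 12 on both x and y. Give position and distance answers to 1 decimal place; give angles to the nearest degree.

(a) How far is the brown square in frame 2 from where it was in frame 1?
2.7

The brown square moved from (9.1, 4.2) to (7.4, 2.1), a distance of √(1.7² + 2.1²) ≈ 2.7.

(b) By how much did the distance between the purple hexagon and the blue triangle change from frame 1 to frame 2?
-1.3

Distance in frame 1: 8.7. Distance in frame 2: 7.4.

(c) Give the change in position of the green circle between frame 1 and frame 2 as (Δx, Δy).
(-0.4, 3.1)

The green circle was at (1.1, 4.2) in frame 1 and (0.7, 7.3) in frame 2.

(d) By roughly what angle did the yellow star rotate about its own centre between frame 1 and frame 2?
15° counter-clockwise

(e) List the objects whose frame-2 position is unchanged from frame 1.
the blue circle, the green triangle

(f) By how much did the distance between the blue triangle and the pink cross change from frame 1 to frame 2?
+0.5

Distance in frame 1: 8.2. Distance in frame 2: 8.7.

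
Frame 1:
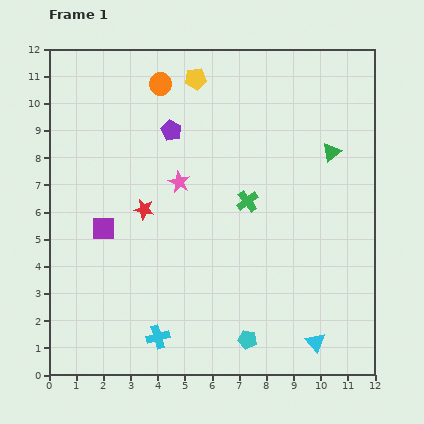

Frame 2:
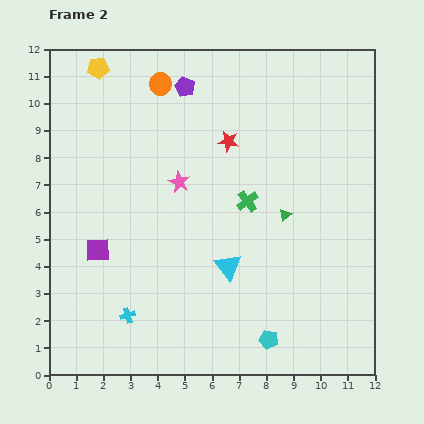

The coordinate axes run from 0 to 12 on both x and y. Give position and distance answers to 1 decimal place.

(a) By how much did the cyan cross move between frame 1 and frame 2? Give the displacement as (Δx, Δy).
(-1.1, 0.8)

The cyan cross was at (4.0, 1.4) in frame 1 and (2.9, 2.2) in frame 2.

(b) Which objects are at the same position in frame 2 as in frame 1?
the green cross, the pink star, the orange circle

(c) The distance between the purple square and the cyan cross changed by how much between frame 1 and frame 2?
-1.9

Distance in frame 1: 4.5. Distance in frame 2: 2.6.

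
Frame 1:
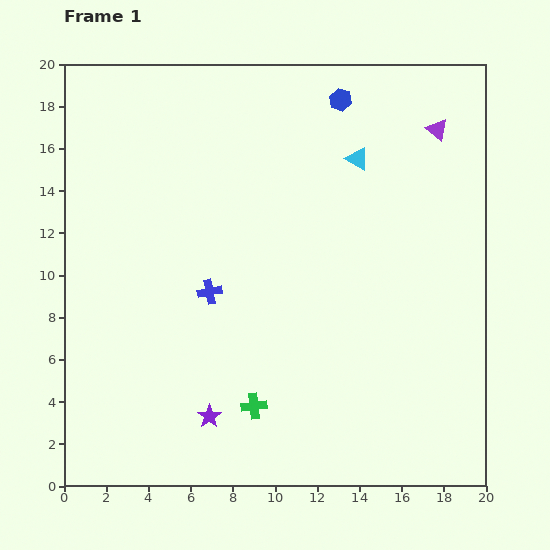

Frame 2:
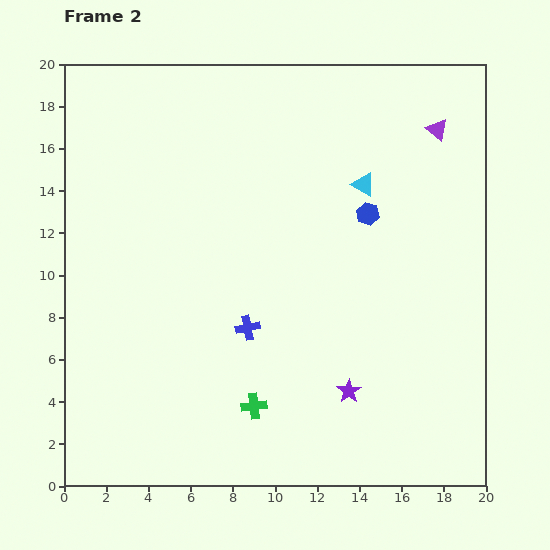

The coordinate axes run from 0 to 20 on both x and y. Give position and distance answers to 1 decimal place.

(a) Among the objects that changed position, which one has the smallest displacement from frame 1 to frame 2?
the cyan triangle

(moved 1.2)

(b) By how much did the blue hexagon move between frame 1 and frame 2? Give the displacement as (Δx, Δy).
(1.3, -5.4)

The blue hexagon was at (13.1, 18.3) in frame 1 and (14.4, 12.9) in frame 2.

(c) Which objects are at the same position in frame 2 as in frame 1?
the purple triangle, the green cross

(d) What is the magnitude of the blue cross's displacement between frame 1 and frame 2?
2.5

The blue cross moved from (6.9, 9.2) to (8.7, 7.5), a distance of √(1.8² + 1.7²) ≈ 2.5.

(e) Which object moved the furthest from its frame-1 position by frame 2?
the purple star

(moved 6.7; next 5.6)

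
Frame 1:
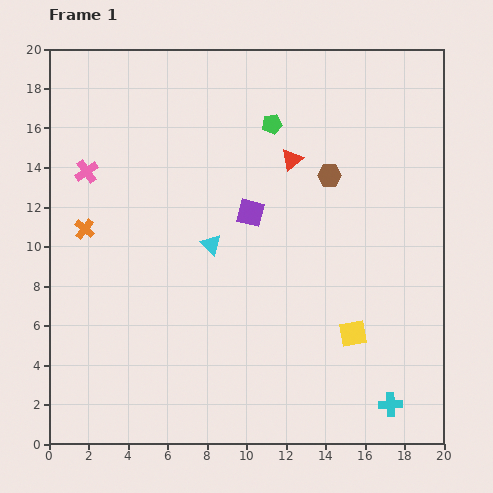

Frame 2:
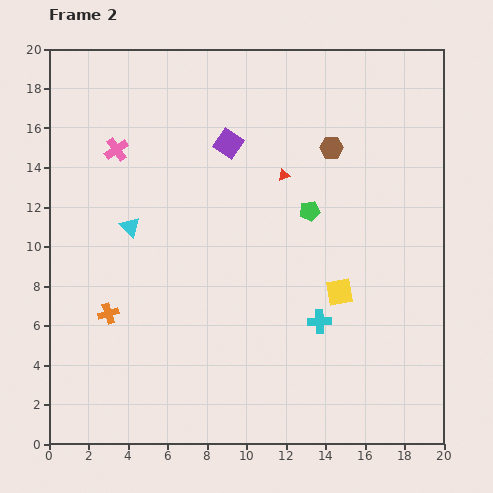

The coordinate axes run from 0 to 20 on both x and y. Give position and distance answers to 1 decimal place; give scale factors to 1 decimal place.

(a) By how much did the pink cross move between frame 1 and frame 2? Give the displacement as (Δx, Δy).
(1.5, 1.1)

The pink cross was at (1.9, 13.8) in frame 1 and (3.4, 14.9) in frame 2.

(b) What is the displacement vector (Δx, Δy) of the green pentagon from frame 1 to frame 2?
(1.9, -4.4)

The green pentagon was at (11.3, 16.2) in frame 1 and (13.2, 11.8) in frame 2.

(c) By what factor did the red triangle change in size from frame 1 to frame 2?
0.6×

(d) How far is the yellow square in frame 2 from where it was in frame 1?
2.2

The yellow square moved from (15.4, 5.6) to (14.7, 7.7), a distance of √(0.7² + 2.1²) ≈ 2.2.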